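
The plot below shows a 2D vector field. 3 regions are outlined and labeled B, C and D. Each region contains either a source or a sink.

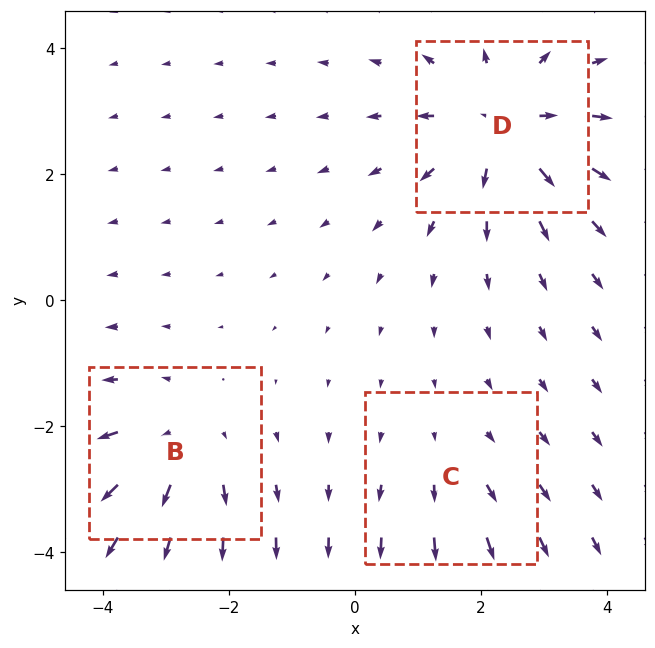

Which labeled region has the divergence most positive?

D

Divergence at each region's feature centre — B: about +3, C: about +2, D: about +4. Region D is most positive.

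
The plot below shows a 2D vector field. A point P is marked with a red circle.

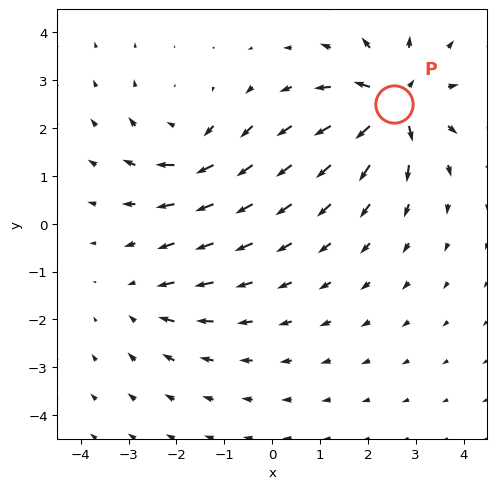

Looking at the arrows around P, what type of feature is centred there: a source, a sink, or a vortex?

At P (2.6, 2.5) the arrows spread outward. Divergence about +7, curl ≈0 — positive divergence with near-zero curl is a source.

source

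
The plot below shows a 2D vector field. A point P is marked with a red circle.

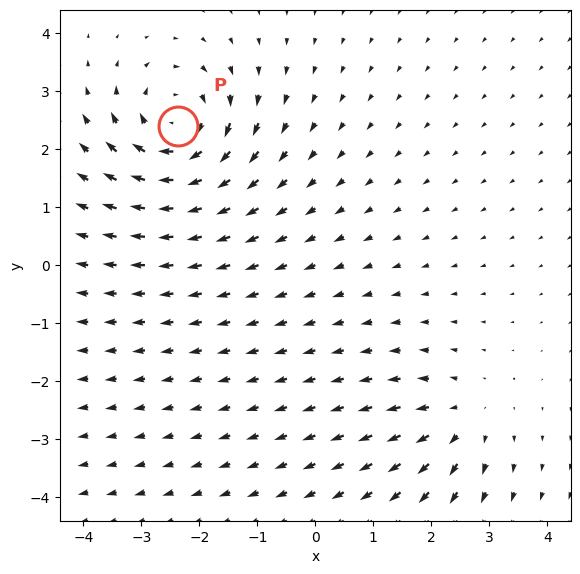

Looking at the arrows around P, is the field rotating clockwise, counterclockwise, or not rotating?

clockwise

Near P at (-2.4, 2.4) the arrows circulate clockwise. The curl (z-component) there is about -6; negative curl means clockwise rotation.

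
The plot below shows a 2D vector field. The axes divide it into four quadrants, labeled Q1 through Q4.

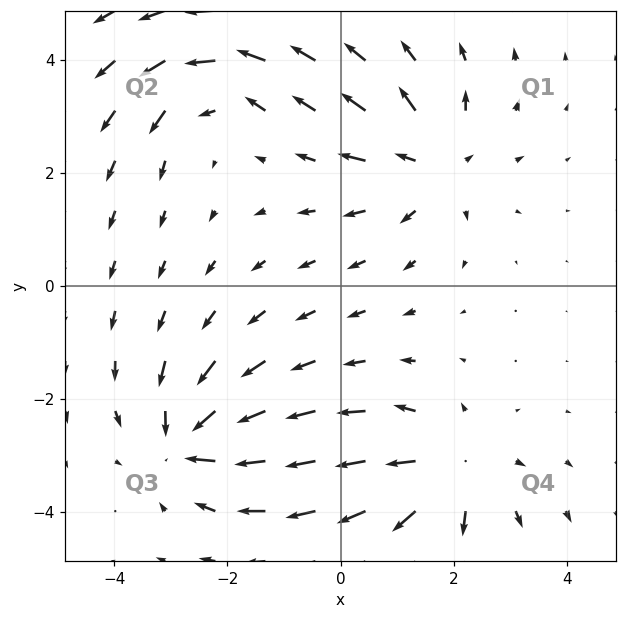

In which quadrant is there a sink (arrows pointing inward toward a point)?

The sink sits at approximately (-2.7, -2.8), which lies in quadrant Q3. The divergence there is about -6, negative as expected for a sink.

Q3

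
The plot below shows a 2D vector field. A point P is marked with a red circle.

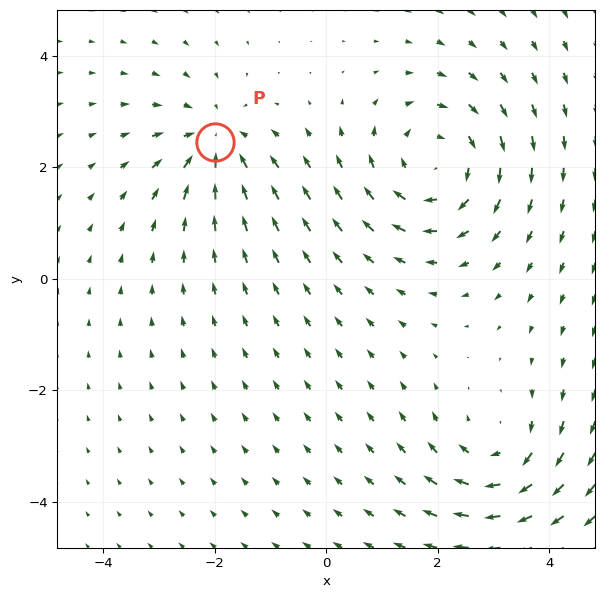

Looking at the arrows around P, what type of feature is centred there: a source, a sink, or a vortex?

sink

At P (-2.0, 2.5) the arrows converge inward. Divergence about -4, curl ≈0 — negative divergence with near-zero curl is a sink.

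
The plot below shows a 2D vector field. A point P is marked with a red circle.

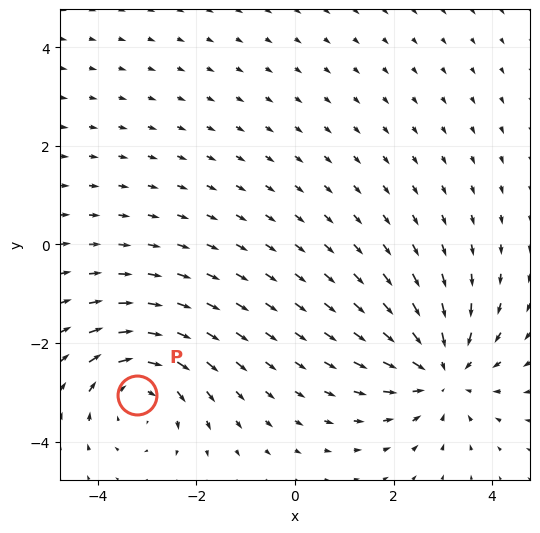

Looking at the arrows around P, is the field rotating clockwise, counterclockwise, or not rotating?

Near P at (-3.2, -3.1) the arrows circulate clockwise. The curl (z-component) there is about -3; negative curl means clockwise rotation.

clockwise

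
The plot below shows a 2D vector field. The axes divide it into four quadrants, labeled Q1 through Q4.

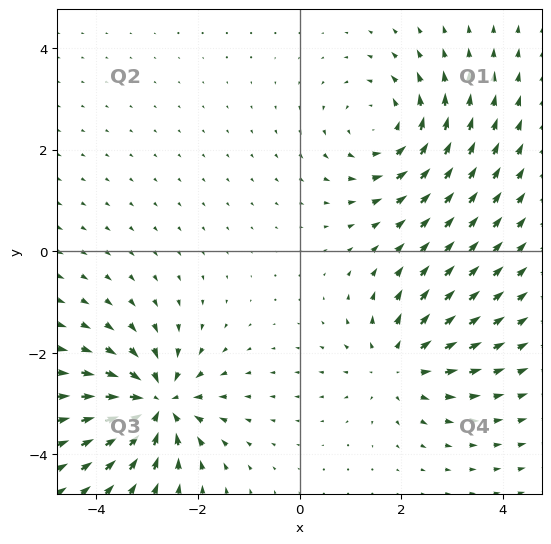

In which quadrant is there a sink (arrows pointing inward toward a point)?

Q3

The sink sits at approximately (-2.8, -3.0), which lies in quadrant Q3. The divergence there is about -6, negative as expected for a sink.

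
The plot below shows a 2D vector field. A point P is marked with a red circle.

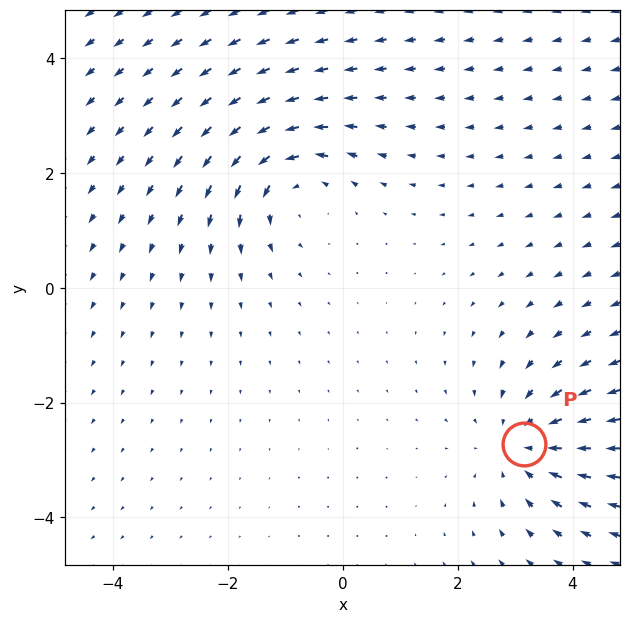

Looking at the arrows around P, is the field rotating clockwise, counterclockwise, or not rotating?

Near P at (3.2, -2.7) the arrows show no circulation. The curl there is ≈0.

not rotating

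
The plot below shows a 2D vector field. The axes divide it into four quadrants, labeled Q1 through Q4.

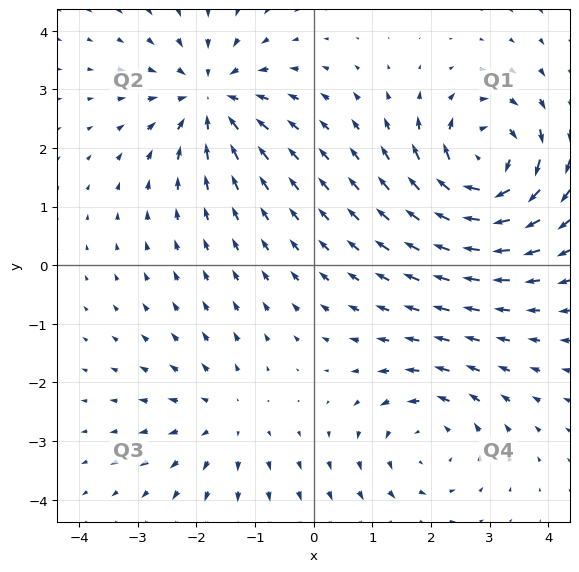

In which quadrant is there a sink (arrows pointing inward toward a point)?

The sink sits at approximately (-1.8, 2.8), which lies in quadrant Q2. The divergence there is about -5, negative as expected for a sink.

Q2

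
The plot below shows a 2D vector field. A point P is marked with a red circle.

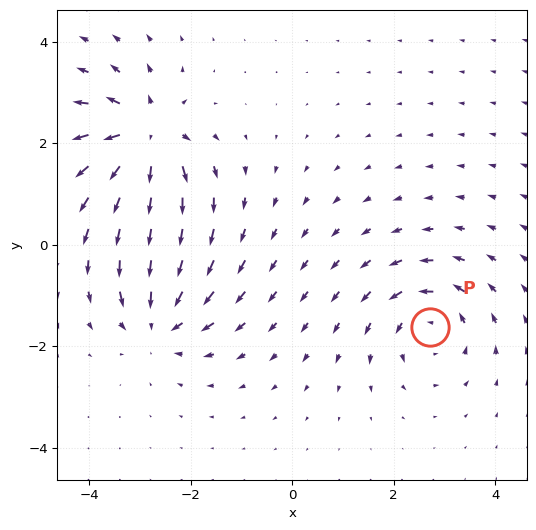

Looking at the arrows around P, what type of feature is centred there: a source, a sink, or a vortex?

At P (2.7, -1.6) the arrows circulate counterclockwise. Divergence ≈0, curl about +4 — near-zero divergence with nonzero curl is a vortex.

vortex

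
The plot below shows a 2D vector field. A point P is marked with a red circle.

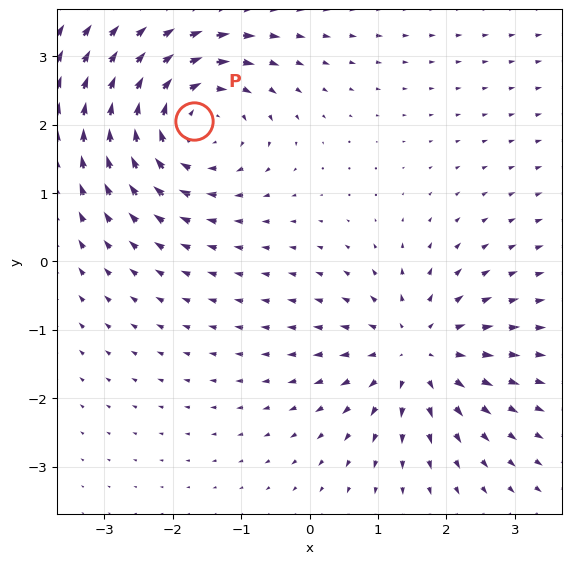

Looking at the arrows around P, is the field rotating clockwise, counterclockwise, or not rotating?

clockwise

Near P at (-1.7, 2.0) the arrows circulate clockwise. The curl (z-component) there is about -4; negative curl means clockwise rotation.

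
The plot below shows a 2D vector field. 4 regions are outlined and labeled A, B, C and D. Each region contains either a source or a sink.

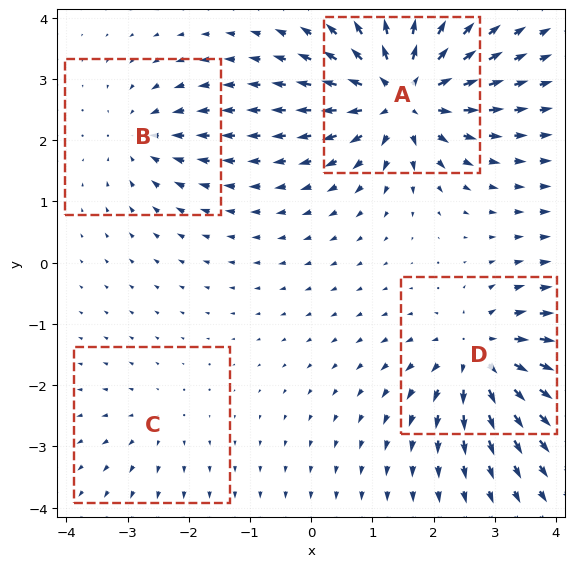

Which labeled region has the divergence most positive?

A

Divergence at each region's feature centre — A: about +9, B: about -4, C: about +3, D: about +7. Region A is most positive.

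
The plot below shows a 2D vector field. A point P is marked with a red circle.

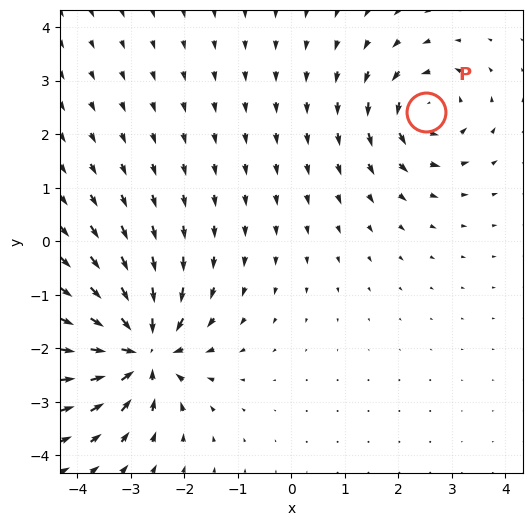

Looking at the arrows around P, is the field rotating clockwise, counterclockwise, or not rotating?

counterclockwise

Near P at (2.5, 2.4) the arrows circulate counterclockwise. The curl (z-component) there is about +4; positive curl means counterclockwise rotation.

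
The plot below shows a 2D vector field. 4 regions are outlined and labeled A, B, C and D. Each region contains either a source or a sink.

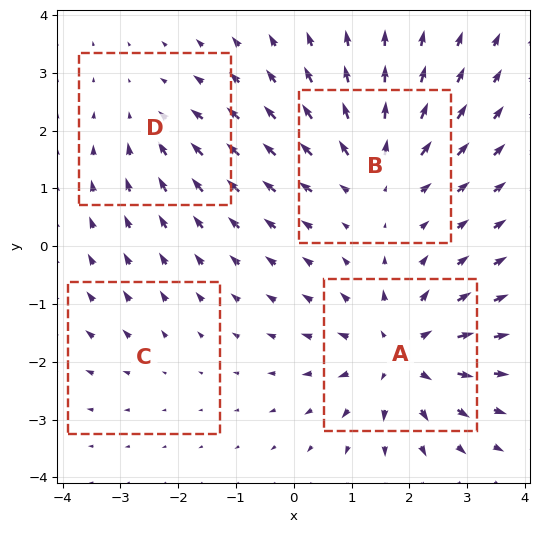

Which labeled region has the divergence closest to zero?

Divergence at each region's feature centre — A: about +7, B: about +5, C: about +2, D: about -3. Region C is closest to zero.

C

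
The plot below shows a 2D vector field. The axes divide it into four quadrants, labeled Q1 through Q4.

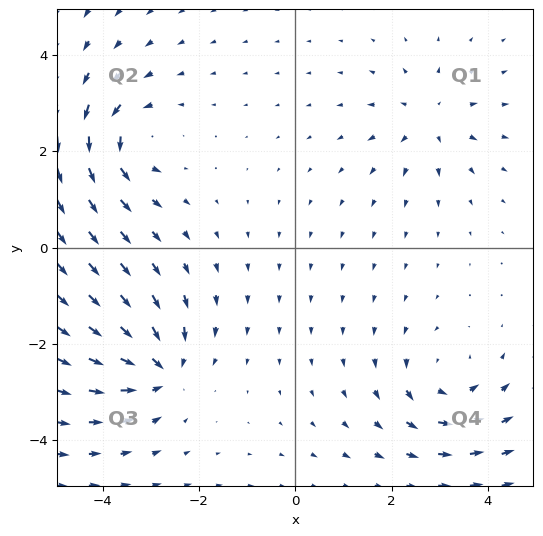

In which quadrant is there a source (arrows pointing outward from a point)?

The source sits at approximately (2.8, 2.7), which lies in quadrant Q1. The divergence there is about +4, positive as expected for a source.

Q1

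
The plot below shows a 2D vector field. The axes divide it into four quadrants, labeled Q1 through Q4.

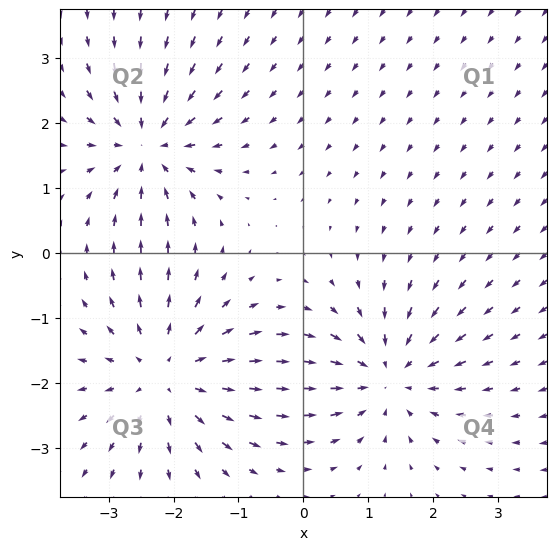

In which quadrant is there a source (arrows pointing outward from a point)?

Q3

The source sits at approximately (-2.1, -1.9), which lies in quadrant Q3. The divergence there is about +4, positive as expected for a source.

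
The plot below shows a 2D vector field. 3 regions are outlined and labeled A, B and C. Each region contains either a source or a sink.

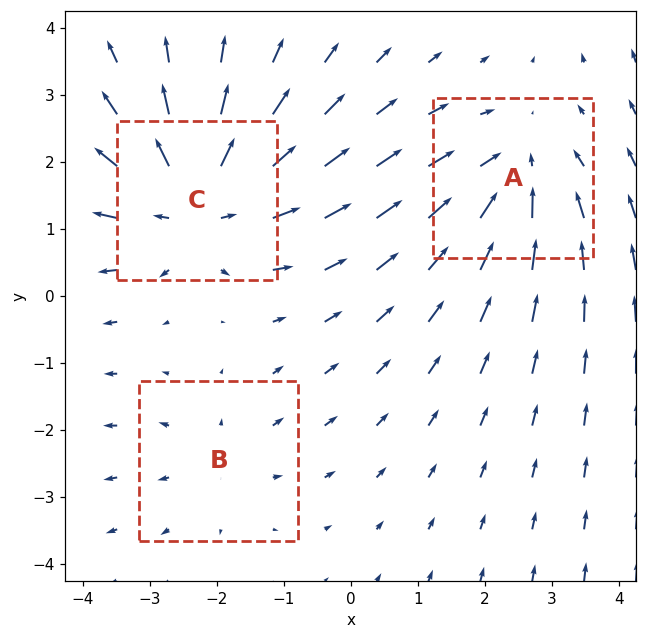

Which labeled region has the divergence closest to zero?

Divergence at each region's feature centre — A: about -3, B: about +2, C: about +4. Region B is closest to zero.

B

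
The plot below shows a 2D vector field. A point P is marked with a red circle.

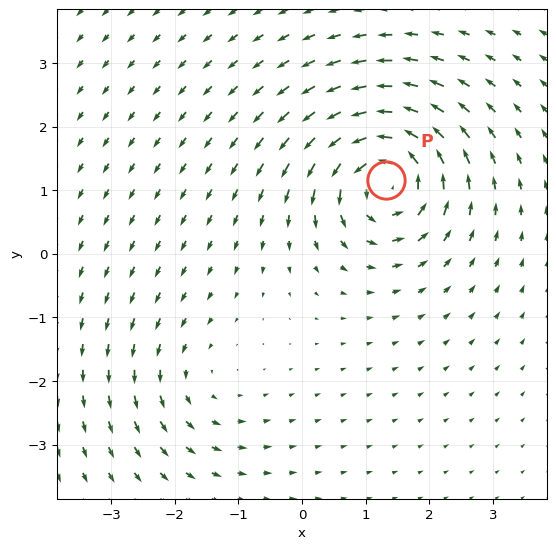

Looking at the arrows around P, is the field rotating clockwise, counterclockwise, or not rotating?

Near P at (1.3, 1.2) the arrows circulate counterclockwise. The curl (z-component) there is about +7; positive curl means counterclockwise rotation.

counterclockwise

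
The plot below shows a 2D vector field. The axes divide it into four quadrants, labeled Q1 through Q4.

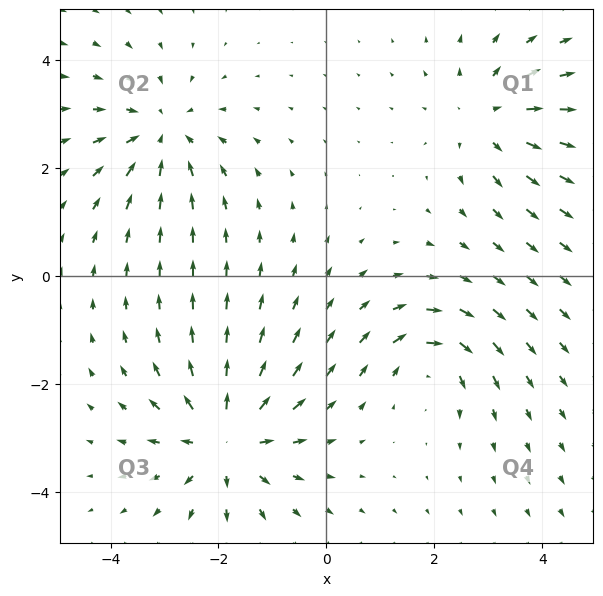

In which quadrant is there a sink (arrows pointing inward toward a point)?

The sink sits at approximately (-3.1, 2.6), which lies in quadrant Q2. The divergence there is about -4, negative as expected for a sink.

Q2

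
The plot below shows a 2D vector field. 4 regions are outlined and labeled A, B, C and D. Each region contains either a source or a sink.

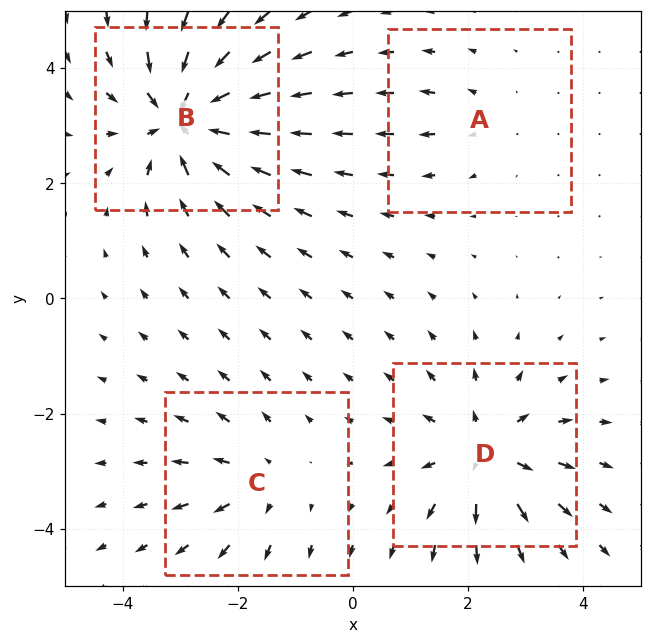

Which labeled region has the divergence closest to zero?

A

Divergence at each region's feature centre — A: about +2, B: about -7, C: about +3, D: about +5. Region A is closest to zero.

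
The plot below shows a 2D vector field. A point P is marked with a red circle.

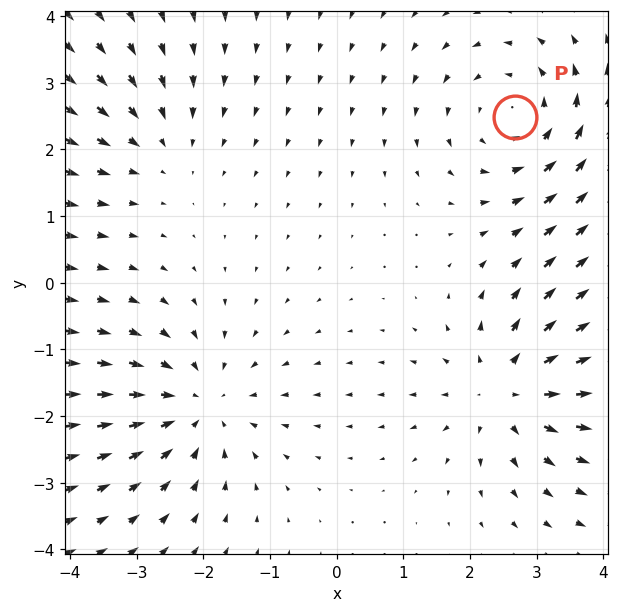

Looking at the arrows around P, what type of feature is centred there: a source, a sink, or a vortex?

vortex

At P (2.7, 2.5) the arrows circulate counterclockwise. Divergence ≈0, curl about +4 — near-zero divergence with nonzero curl is a vortex.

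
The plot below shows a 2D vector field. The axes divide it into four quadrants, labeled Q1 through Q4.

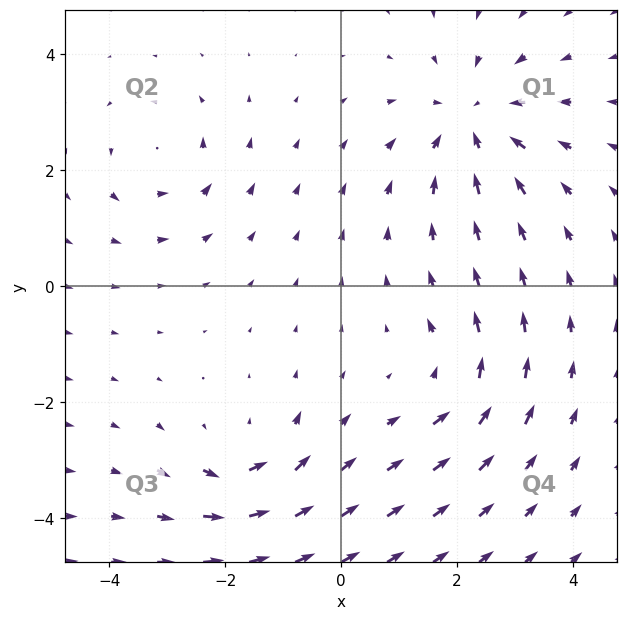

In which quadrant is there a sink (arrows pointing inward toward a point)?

The sink sits at approximately (2.3, 2.9), which lies in quadrant Q1. The divergence there is about -4, negative as expected for a sink.

Q1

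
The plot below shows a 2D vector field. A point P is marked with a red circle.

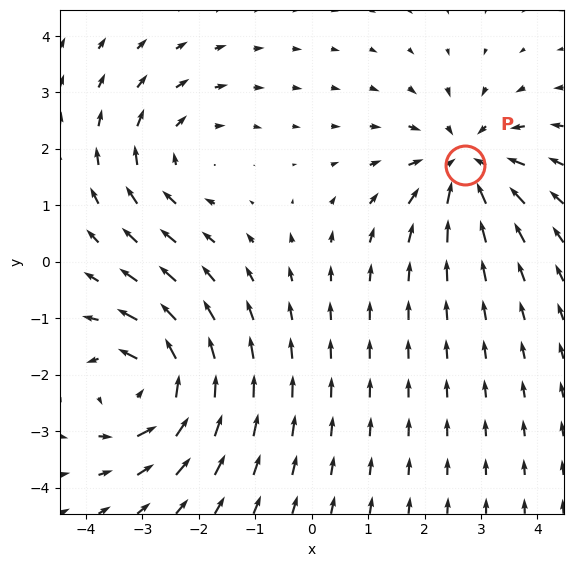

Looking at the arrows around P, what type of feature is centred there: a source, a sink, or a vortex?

At P (2.7, 1.7) the arrows converge inward. Divergence about -4, curl ≈0 — negative divergence with near-zero curl is a sink.

sink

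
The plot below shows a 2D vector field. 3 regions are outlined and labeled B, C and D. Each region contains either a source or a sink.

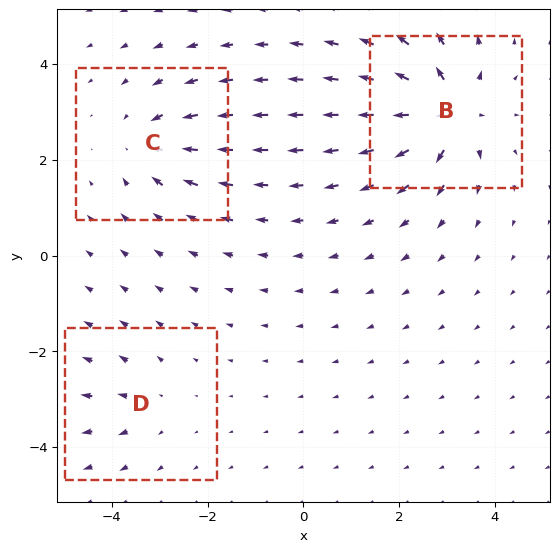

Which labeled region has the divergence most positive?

Divergence at each region's feature centre — B: about +6, C: about -4, D: about +2. Region B is most positive.

B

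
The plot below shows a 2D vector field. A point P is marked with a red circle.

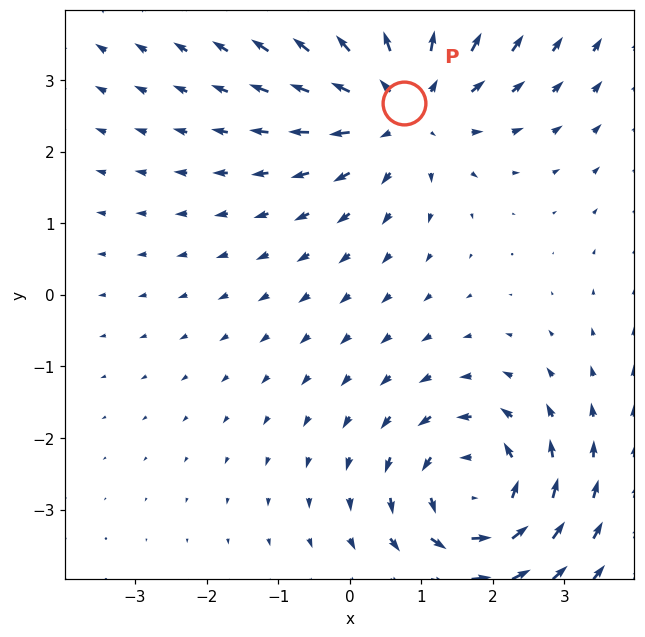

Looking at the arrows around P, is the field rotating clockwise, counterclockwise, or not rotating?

Near P at (0.8, 2.7) the arrows show no circulation. The curl there is ≈0.

not rotating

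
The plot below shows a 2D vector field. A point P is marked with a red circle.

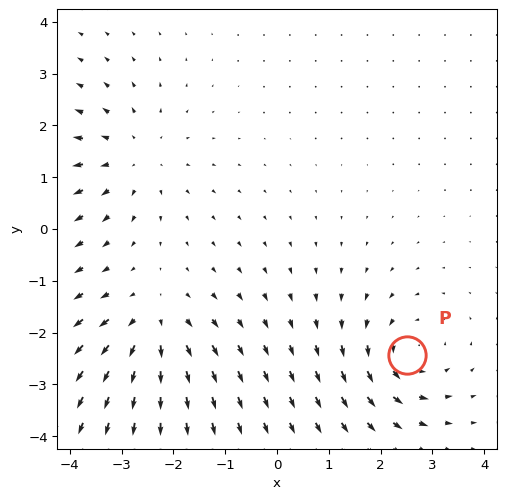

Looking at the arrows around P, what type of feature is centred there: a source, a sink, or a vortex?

vortex

At P (2.5, -2.4) the arrows circulate counterclockwise. Divergence ≈0, curl about +4 — near-zero divergence with nonzero curl is a vortex.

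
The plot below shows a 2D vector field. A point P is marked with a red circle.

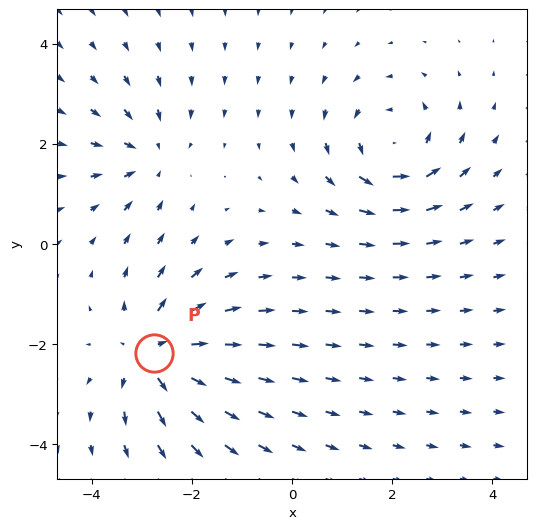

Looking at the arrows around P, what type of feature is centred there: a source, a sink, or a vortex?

source

At P (-2.8, -2.2) the arrows spread outward. Divergence about +5, curl ≈0 — positive divergence with near-zero curl is a source.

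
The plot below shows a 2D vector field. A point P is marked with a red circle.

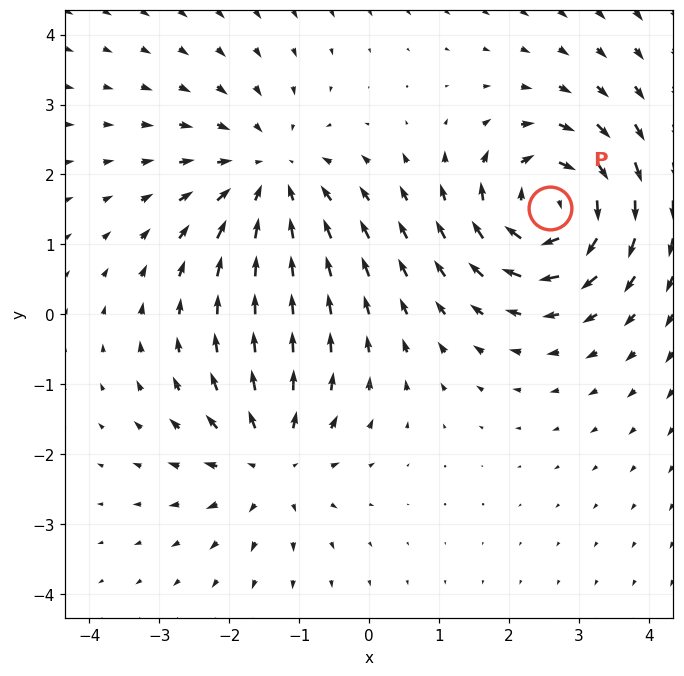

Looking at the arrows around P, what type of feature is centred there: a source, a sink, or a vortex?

At P (2.6, 1.5) the arrows circulate clockwise. Divergence ≈0, curl about -7 — near-zero divergence with nonzero curl is a vortex.

vortex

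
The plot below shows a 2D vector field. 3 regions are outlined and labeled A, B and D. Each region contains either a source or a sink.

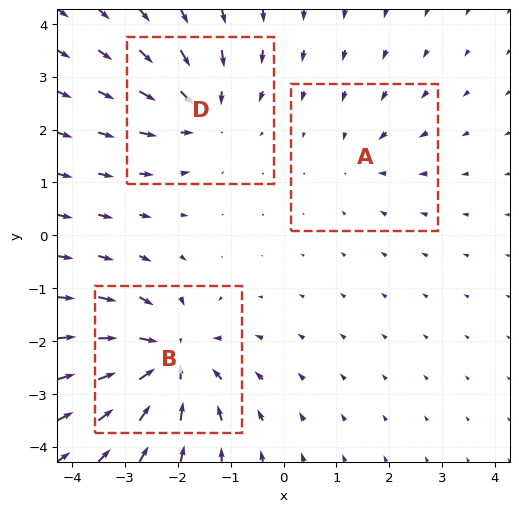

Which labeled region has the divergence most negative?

B

Divergence at each region's feature centre — A: about -2, B: about -5, D: about -3. Region B is most negative.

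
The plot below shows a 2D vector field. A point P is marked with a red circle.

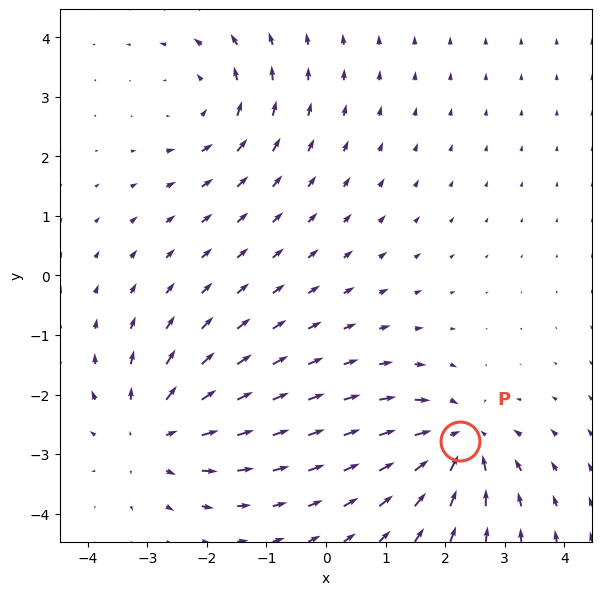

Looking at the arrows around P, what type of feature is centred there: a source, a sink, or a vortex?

At P (2.2, -2.8) the arrows converge inward. Divergence about -4, curl ≈0 — negative divergence with near-zero curl is a sink.

sink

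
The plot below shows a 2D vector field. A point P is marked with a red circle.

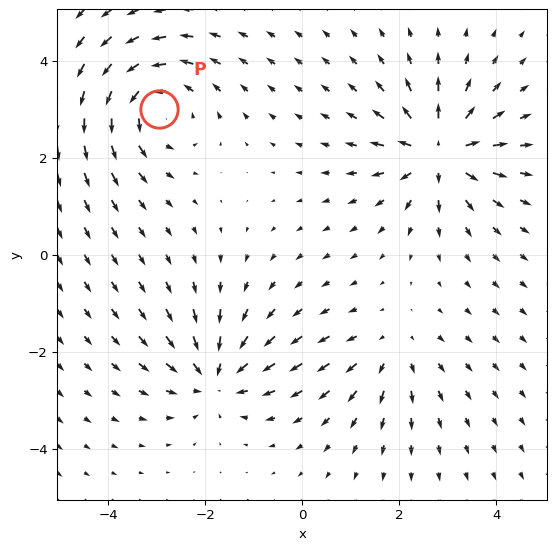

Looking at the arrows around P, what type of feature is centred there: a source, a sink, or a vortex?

vortex

At P (-3.0, 3.0) the arrows circulate counterclockwise. Divergence ≈0, curl about +5 — near-zero divergence with nonzero curl is a vortex.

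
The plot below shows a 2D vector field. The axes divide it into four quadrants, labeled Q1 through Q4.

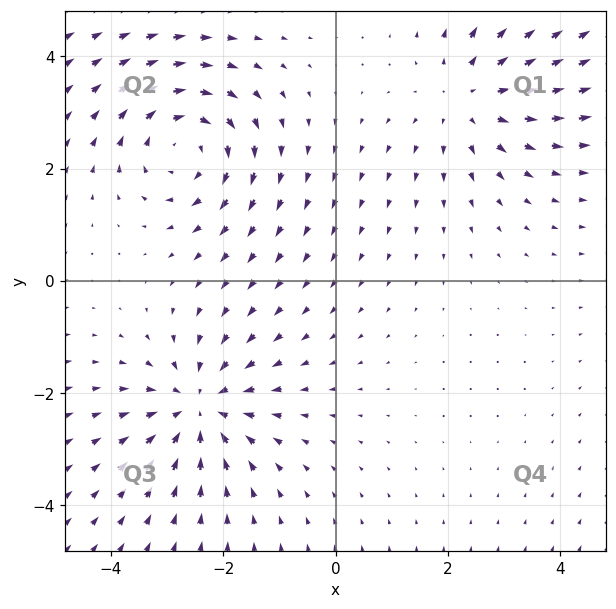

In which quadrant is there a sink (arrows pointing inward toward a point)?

The sink sits at approximately (-2.4, -2.3), which lies in quadrant Q3. The divergence there is about -3, negative as expected for a sink.

Q3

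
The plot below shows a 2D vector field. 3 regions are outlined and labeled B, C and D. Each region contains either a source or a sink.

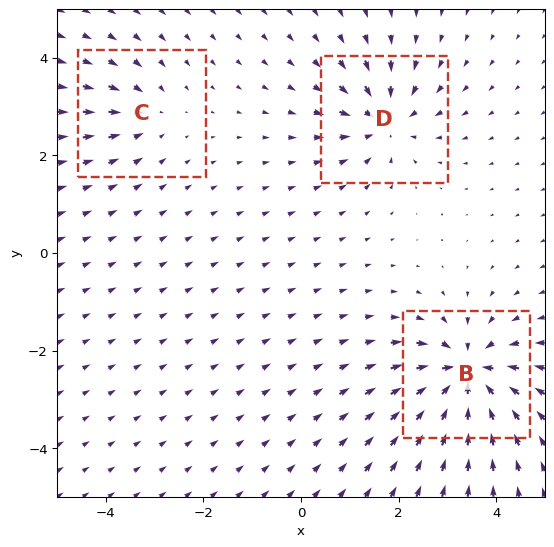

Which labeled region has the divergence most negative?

Divergence at each region's feature centre — B: about -6, C: about -2, D: about -4. Region B is most negative.

B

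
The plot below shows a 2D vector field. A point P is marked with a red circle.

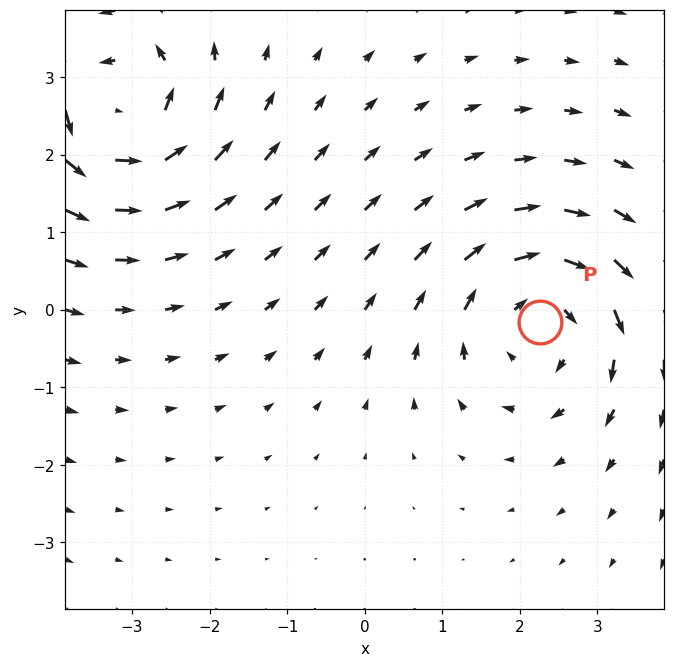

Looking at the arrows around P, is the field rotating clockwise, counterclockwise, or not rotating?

Near P at (2.3, -0.2) the arrows circulate clockwise. The curl (z-component) there is about -3; negative curl means clockwise rotation.

clockwise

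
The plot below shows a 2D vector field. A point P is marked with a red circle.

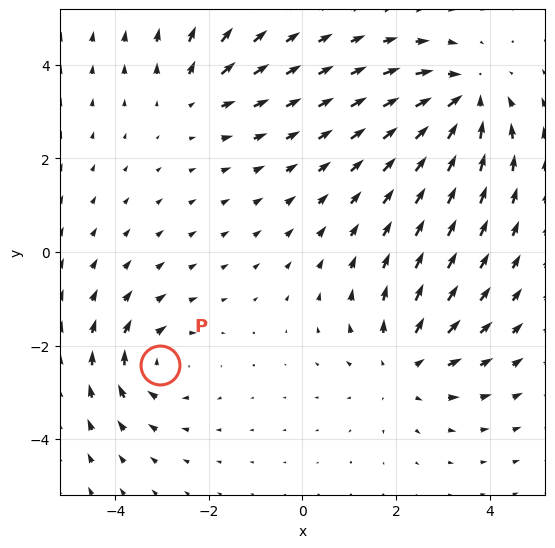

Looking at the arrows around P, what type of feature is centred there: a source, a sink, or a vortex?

vortex

At P (-3.0, -2.4) the arrows circulate clockwise. Divergence ≈0, curl about -4 — near-zero divergence with nonzero curl is a vortex.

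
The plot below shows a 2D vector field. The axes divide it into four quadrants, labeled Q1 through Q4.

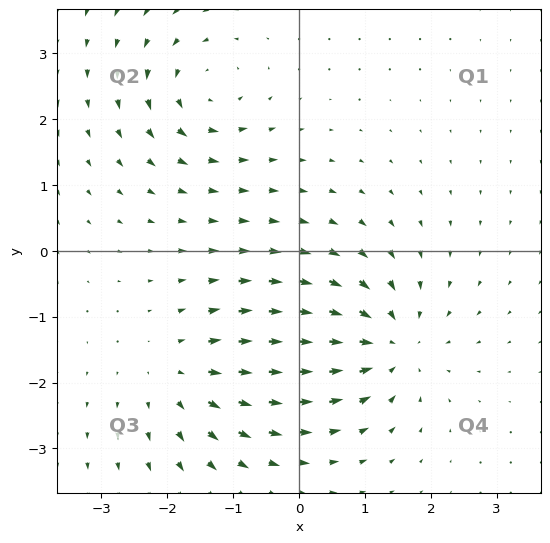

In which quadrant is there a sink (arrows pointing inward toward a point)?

The sink sits at approximately (1.4, -1.4), which lies in quadrant Q4. The divergence there is about -4, negative as expected for a sink.

Q4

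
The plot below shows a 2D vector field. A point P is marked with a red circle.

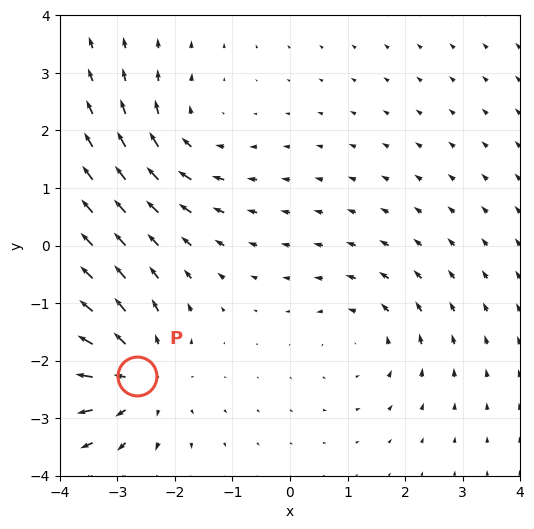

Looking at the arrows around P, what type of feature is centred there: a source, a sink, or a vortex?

At P (-2.7, -2.3) the arrows spread outward. Divergence about +4, curl ≈0 — positive divergence with near-zero curl is a source.

source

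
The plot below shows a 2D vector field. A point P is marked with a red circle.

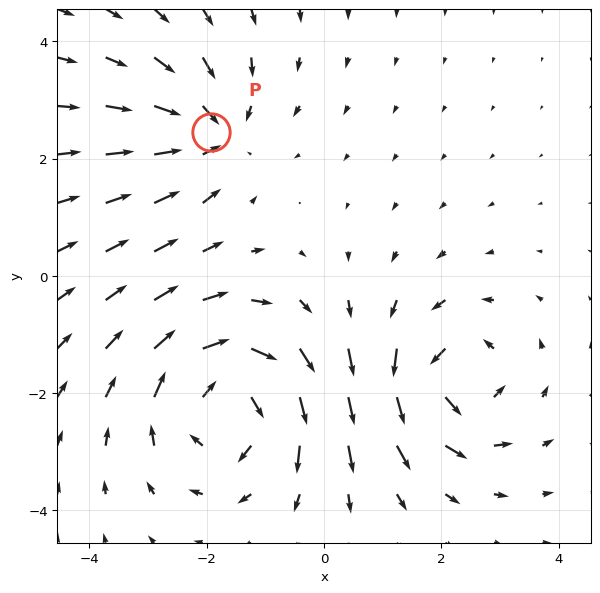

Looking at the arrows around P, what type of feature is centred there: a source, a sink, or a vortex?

At P (-1.9, 2.4) the arrows converge inward. Divergence about -3, curl ≈0 — negative divergence with near-zero curl is a sink.

sink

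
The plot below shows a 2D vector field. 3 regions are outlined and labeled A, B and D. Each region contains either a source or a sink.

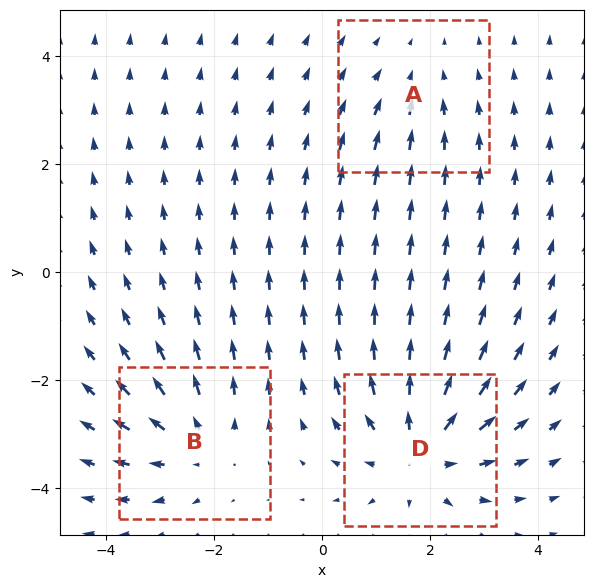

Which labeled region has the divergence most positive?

D

Divergence at each region's feature centre — A: about -2, B: about +3, D: about +4. Region D is most positive.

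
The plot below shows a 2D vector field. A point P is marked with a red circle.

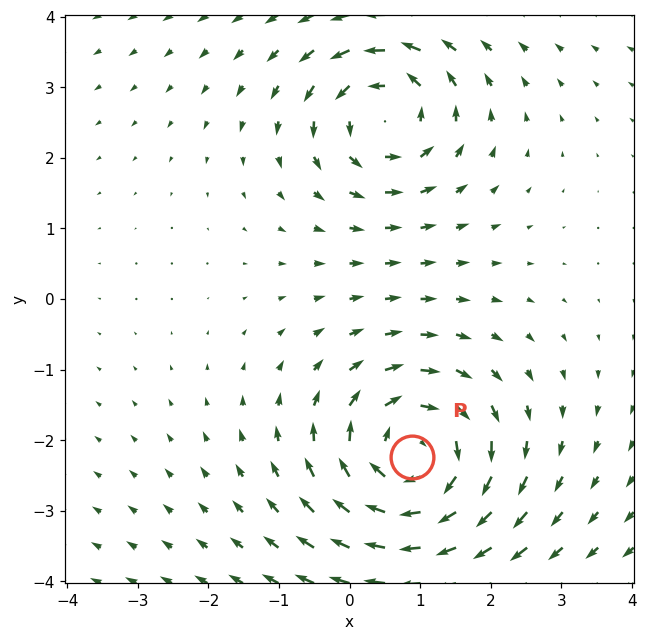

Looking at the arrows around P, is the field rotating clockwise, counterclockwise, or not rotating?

clockwise

Near P at (0.9, -2.2) the arrows circulate clockwise. The curl (z-component) there is about -5; negative curl means clockwise rotation.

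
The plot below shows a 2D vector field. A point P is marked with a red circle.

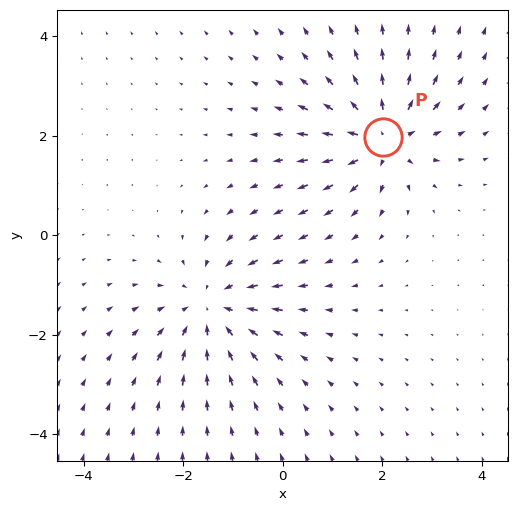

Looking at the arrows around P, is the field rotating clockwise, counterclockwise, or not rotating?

Near P at (2.0, 2.0) the arrows show no circulation. The curl there is ≈0.

not rotating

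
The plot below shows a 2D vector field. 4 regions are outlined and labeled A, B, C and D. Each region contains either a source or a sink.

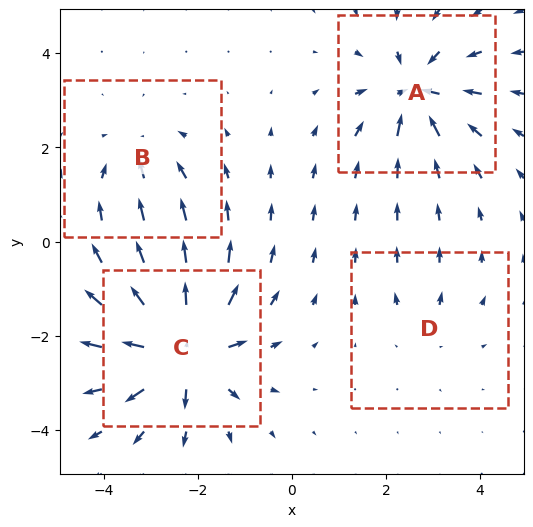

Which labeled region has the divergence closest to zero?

D

Divergence at each region's feature centre — A: about -6, B: about -4, C: about +8, D: about +2. Region D is closest to zero.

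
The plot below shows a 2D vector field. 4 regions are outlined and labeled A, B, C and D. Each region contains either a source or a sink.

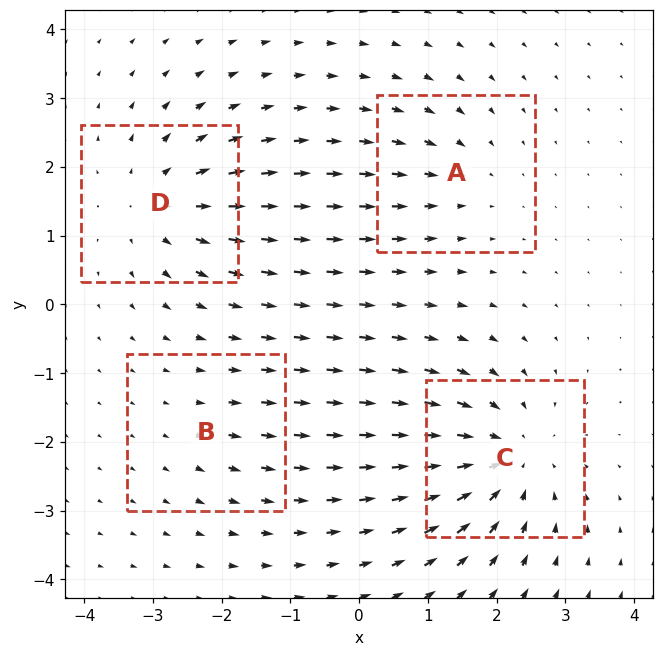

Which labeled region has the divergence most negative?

Divergence at each region's feature centre — A: about -3, B: about +2, C: about -6, D: about +5. Region C is most negative.

C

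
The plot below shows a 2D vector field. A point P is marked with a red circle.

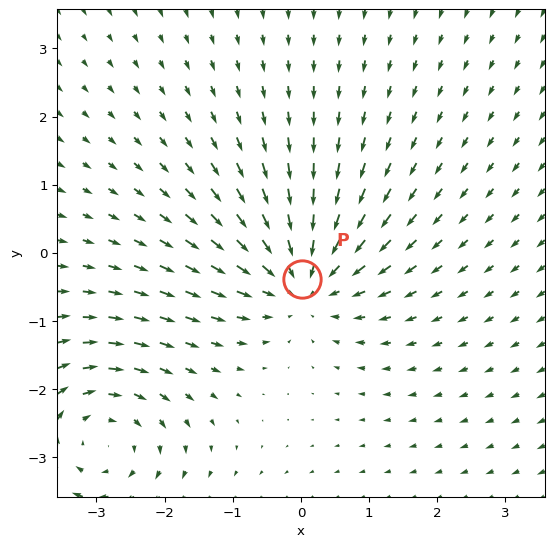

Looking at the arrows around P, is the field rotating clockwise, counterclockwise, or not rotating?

Near P at (0.0, -0.4) the arrows show no circulation. The curl there is ≈0.

not rotating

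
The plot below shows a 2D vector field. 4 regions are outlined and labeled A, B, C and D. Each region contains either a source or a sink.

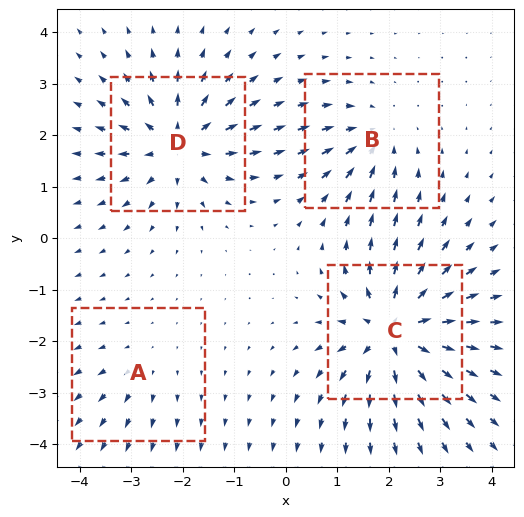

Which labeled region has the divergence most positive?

Divergence at each region's feature centre — A: about +2, B: about -4, C: about +8, D: about +6. Region C is most positive.

C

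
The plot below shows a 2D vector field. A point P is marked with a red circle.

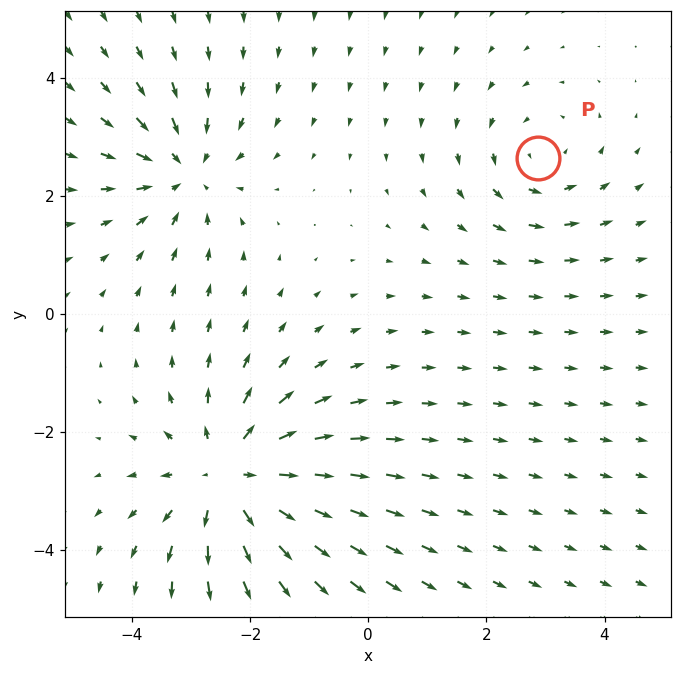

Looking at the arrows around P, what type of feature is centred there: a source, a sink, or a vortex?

At P (2.9, 2.6) the arrows circulate counterclockwise. Divergence ≈0, curl about +2 — near-zero divergence with nonzero curl is a vortex.

vortex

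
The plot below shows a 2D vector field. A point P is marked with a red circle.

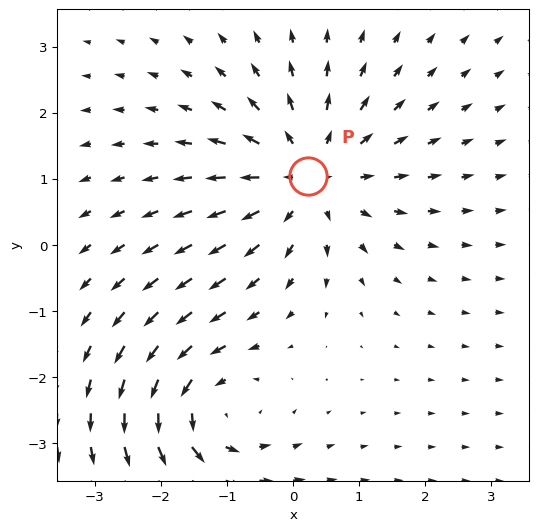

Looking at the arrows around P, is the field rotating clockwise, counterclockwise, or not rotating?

not rotating

Near P at (0.2, 1.0) the arrows show no circulation. The curl there is ≈0.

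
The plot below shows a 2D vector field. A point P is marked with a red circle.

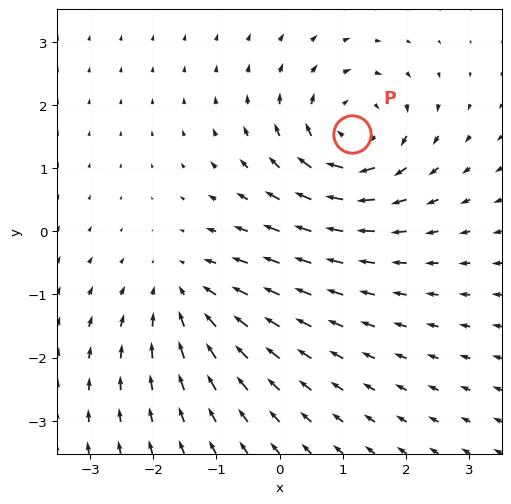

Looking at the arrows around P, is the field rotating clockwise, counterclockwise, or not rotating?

clockwise

Near P at (1.1, 1.5) the arrows circulate clockwise. The curl (z-component) there is about -5; negative curl means clockwise rotation.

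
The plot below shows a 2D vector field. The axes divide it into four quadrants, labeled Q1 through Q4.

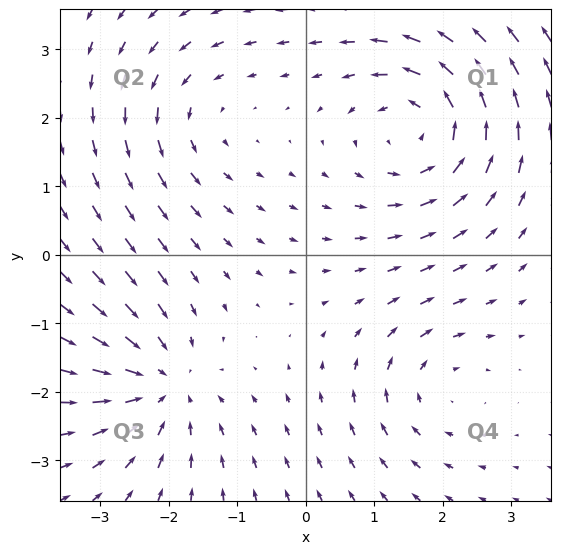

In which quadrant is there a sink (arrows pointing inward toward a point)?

The sink sits at approximately (-2.1, -1.9), which lies in quadrant Q3. The divergence there is about -4, negative as expected for a sink.

Q3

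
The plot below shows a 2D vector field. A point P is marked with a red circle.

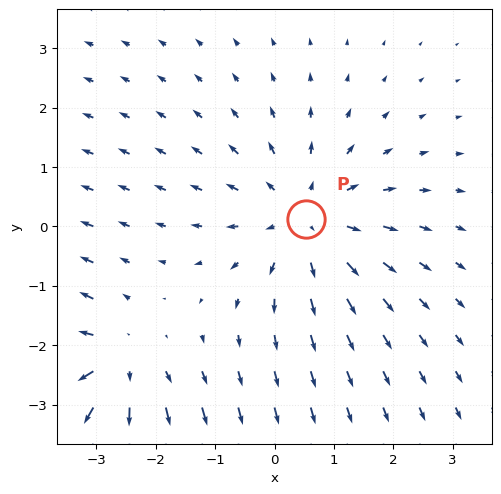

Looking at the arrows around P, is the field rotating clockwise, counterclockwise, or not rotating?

Near P at (0.5, 0.1) the arrows show no circulation. The curl there is ≈0.

not rotating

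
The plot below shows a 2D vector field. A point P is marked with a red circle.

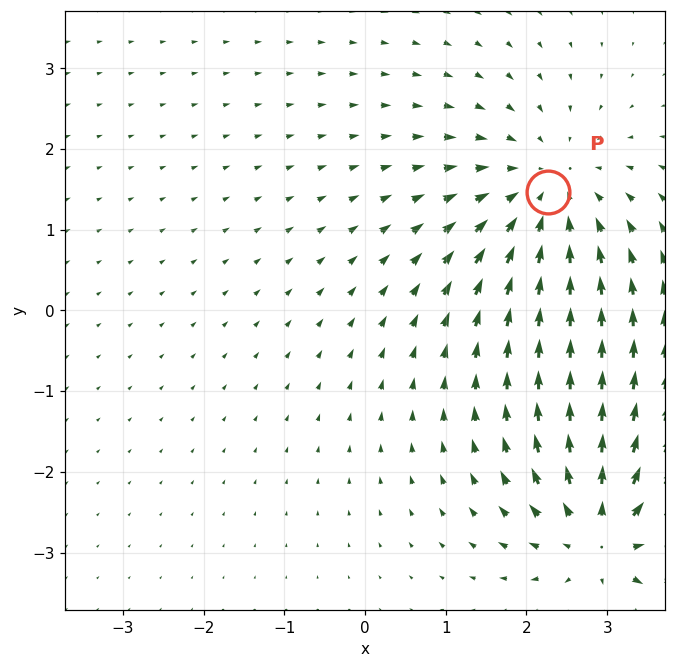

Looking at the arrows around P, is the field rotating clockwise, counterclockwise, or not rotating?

Near P at (2.3, 1.5) the arrows show no circulation. The curl there is ≈0.

not rotating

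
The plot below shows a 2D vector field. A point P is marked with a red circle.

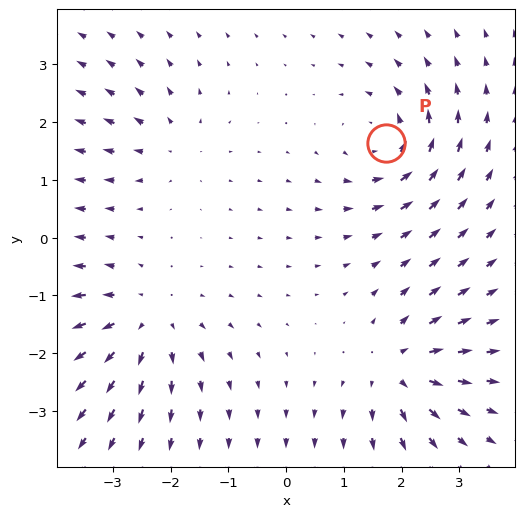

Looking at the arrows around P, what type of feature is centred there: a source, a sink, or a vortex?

vortex

At P (1.7, 1.6) the arrows circulate counterclockwise. Divergence ≈0, curl about +5 — near-zero divergence with nonzero curl is a vortex.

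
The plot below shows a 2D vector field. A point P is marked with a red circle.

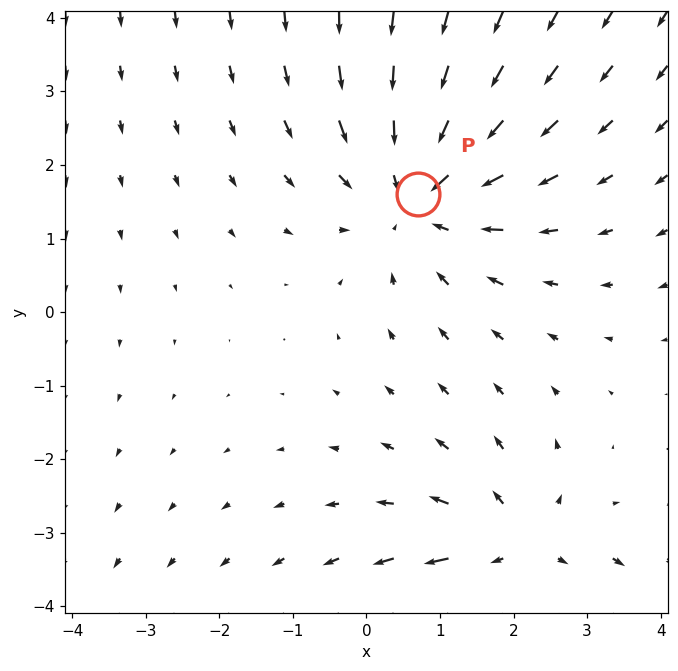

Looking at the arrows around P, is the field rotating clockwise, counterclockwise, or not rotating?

not rotating

Near P at (0.7, 1.6) the arrows show no circulation. The curl there is ≈0.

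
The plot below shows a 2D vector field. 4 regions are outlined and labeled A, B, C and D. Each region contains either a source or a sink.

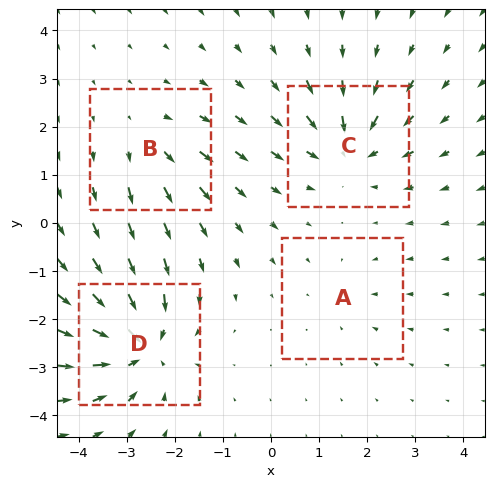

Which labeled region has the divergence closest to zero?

A

Divergence at each region's feature centre — A: about -2, B: about +3, C: about -5, D: about -7. Region A is closest to zero.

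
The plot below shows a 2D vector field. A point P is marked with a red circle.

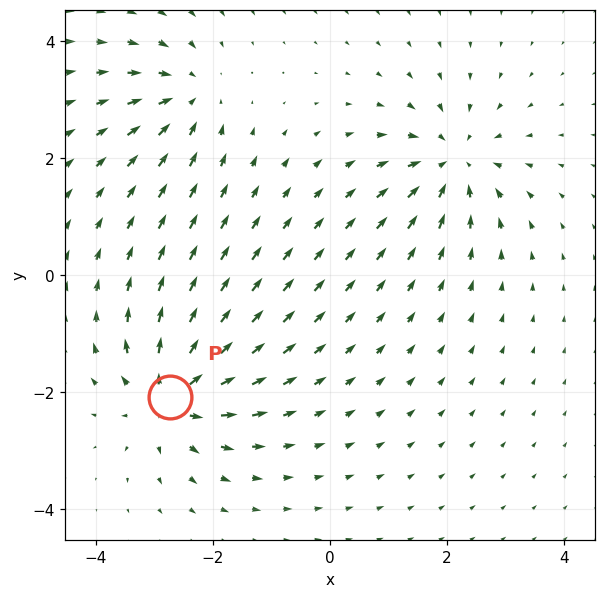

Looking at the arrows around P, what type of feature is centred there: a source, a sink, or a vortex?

source

At P (-2.7, -2.1) the arrows spread outward. Divergence about +5, curl ≈0 — positive divergence with near-zero curl is a source.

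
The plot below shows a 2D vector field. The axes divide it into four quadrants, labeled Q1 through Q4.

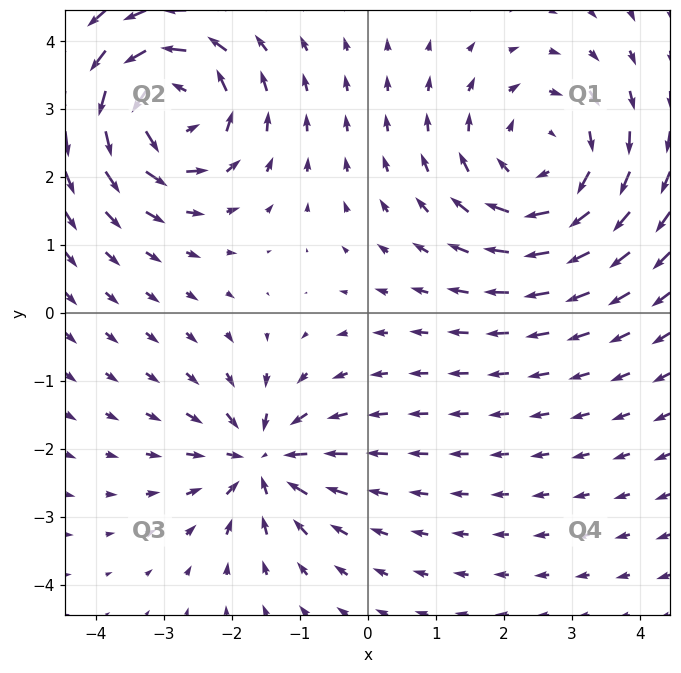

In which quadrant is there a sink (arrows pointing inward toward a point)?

The sink sits at approximately (-1.6, -2.2), which lies in quadrant Q3. The divergence there is about -4, negative as expected for a sink.

Q3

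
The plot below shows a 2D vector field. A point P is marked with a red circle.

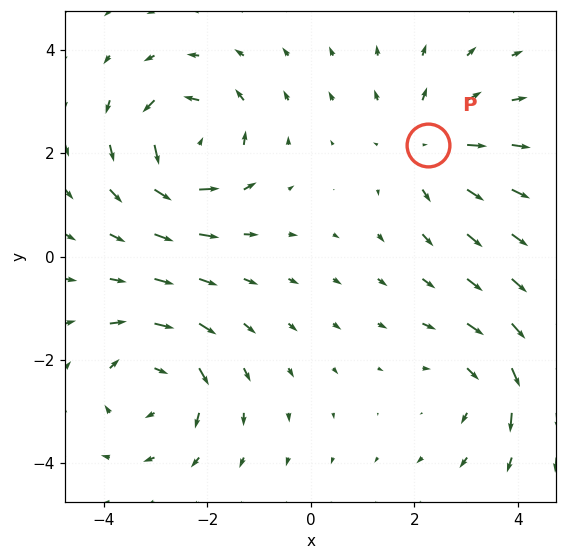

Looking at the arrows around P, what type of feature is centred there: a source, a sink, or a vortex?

At P (2.3, 2.2) the arrows spread outward. Divergence about +3, curl ≈0 — positive divergence with near-zero curl is a source.

source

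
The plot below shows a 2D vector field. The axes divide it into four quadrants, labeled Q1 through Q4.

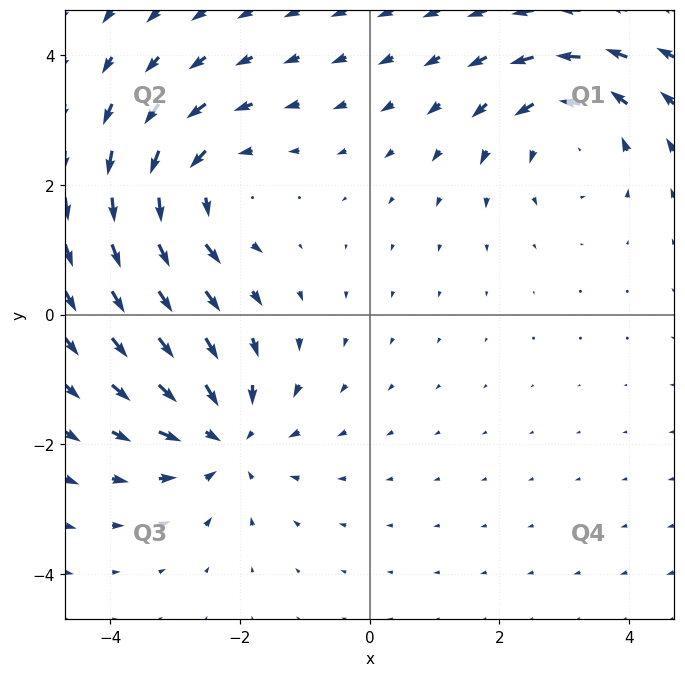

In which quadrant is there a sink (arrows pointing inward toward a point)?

Q3

The sink sits at approximately (-2.2, -1.9), which lies in quadrant Q3. The divergence there is about -4, negative as expected for a sink.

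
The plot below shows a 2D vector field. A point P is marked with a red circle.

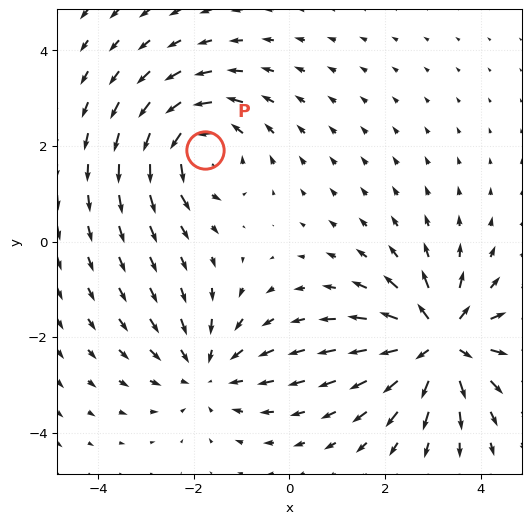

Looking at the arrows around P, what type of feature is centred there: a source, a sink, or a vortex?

vortex

At P (-1.8, 1.9) the arrows circulate counterclockwise. Divergence ≈0, curl about +4 — near-zero divergence with nonzero curl is a vortex.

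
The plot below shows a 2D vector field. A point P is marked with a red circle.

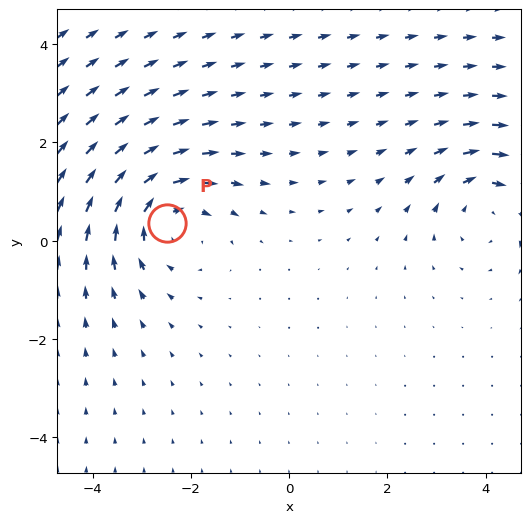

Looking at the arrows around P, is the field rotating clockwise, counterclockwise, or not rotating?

Near P at (-2.5, 0.4) the arrows circulate clockwise. The curl (z-component) there is about -4; negative curl means clockwise rotation.

clockwise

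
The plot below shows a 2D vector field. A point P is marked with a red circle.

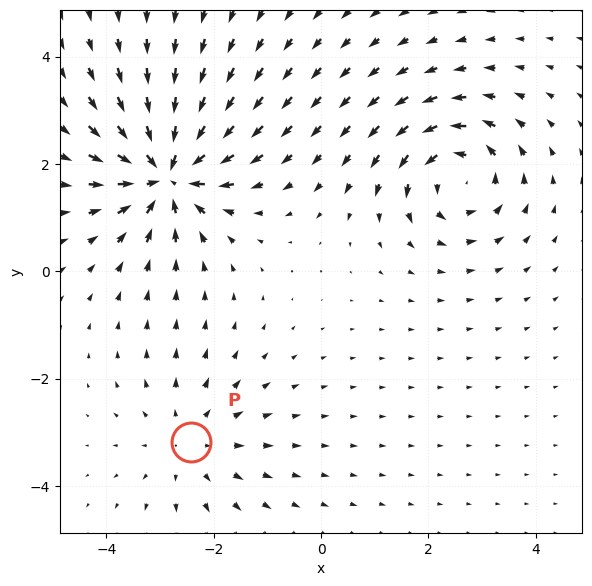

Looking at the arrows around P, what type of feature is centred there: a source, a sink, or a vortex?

At P (-2.4, -3.2) the arrows spread outward. Divergence about +2, curl ≈0 — positive divergence with near-zero curl is a source.

source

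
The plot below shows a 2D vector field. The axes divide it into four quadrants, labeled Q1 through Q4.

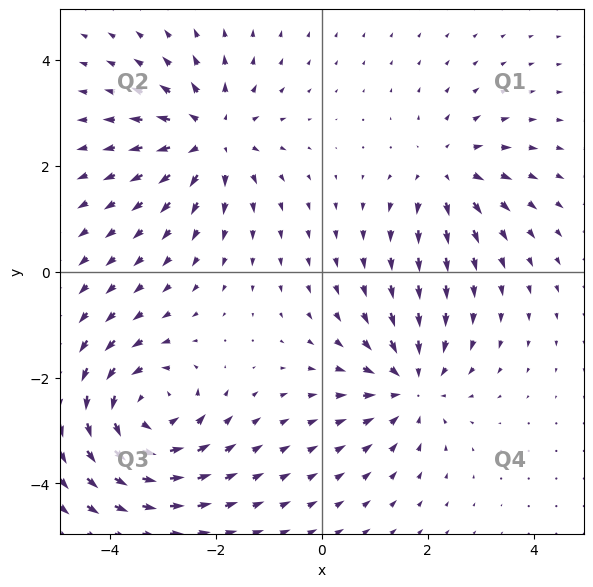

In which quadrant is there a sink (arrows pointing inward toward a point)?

The sink sits at approximately (1.7, -2.1), which lies in quadrant Q4. The divergence there is about -4, negative as expected for a sink.

Q4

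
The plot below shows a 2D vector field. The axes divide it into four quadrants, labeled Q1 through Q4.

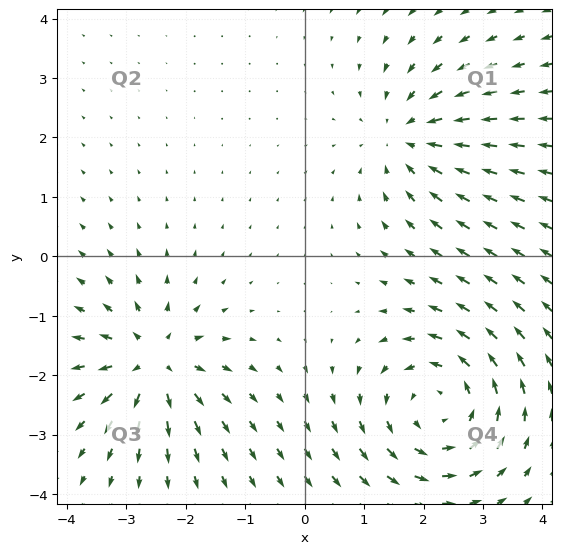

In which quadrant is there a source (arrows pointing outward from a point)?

The source sits at approximately (-2.6, -1.8), which lies in quadrant Q3. The divergence there is about +4, positive as expected for a source.

Q3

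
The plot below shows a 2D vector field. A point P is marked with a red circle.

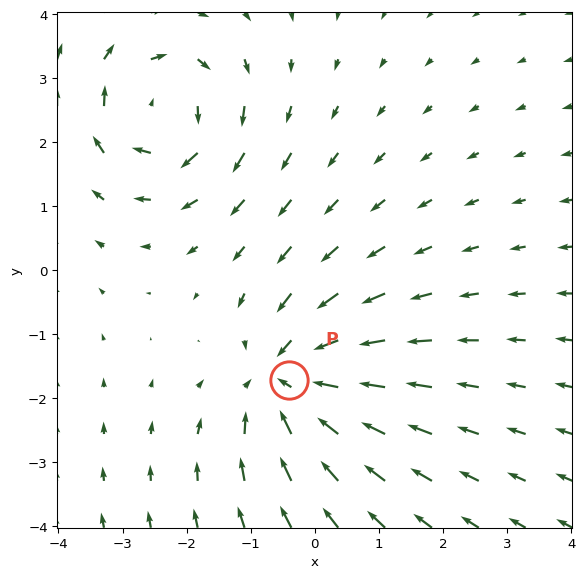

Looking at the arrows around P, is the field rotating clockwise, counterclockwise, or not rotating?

Near P at (-0.4, -1.7) the arrows show no circulation. The curl there is ≈0.

not rotating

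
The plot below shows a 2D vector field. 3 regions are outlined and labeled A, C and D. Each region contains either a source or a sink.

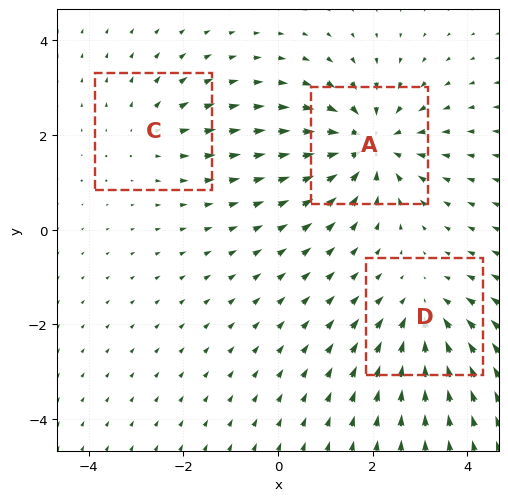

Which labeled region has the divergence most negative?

Divergence at each region's feature centre — A: about -4, C: about +2, D: about -3. Region A is most negative.

A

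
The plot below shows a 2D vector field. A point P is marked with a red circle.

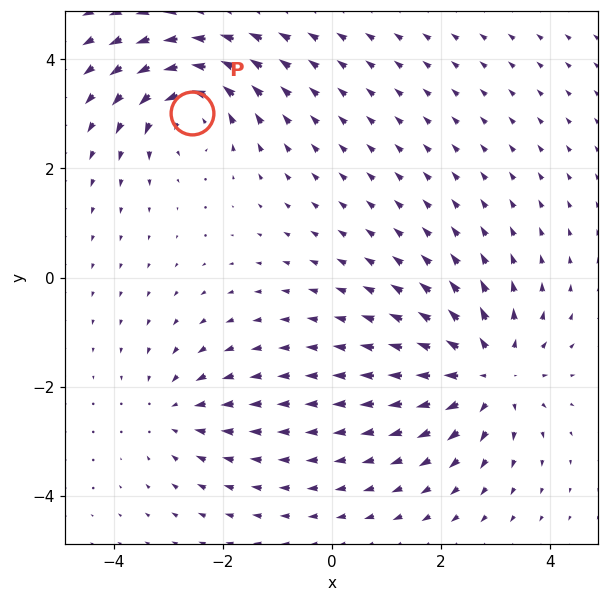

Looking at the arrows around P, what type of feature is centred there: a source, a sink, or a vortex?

At P (-2.6, 3.0) the arrows circulate counterclockwise. Divergence ≈0, curl about +5 — near-zero divergence with nonzero curl is a vortex.

vortex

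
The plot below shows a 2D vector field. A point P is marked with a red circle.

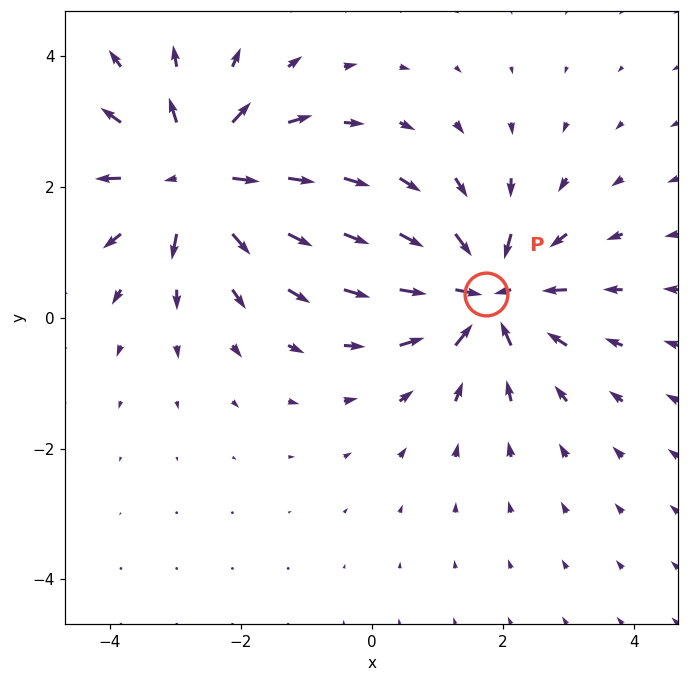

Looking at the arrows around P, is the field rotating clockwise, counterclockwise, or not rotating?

Near P at (1.7, 0.4) the arrows show no circulation. The curl there is ≈0.

not rotating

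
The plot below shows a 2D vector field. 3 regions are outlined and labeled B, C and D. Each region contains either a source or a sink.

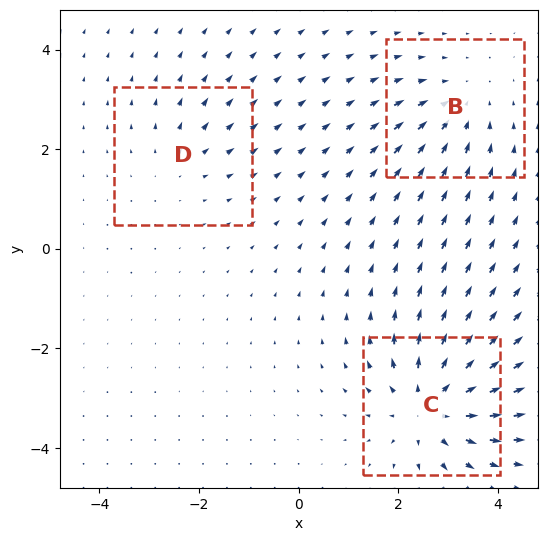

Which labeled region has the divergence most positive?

C

Divergence at each region's feature centre — B: about -3, C: about +5, D: about +2. Region C is most positive.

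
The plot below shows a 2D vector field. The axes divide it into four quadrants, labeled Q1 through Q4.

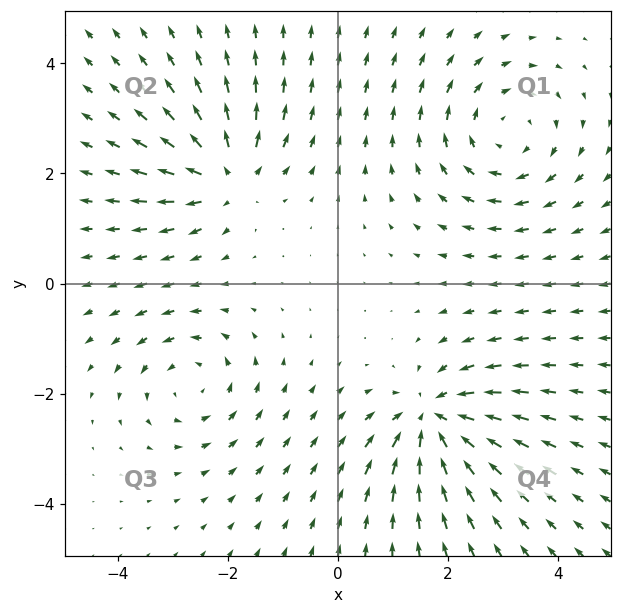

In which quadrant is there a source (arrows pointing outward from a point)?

Q2

The source sits at approximately (-2.0, 1.9), which lies in quadrant Q2. The divergence there is about +6, positive as expected for a source.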